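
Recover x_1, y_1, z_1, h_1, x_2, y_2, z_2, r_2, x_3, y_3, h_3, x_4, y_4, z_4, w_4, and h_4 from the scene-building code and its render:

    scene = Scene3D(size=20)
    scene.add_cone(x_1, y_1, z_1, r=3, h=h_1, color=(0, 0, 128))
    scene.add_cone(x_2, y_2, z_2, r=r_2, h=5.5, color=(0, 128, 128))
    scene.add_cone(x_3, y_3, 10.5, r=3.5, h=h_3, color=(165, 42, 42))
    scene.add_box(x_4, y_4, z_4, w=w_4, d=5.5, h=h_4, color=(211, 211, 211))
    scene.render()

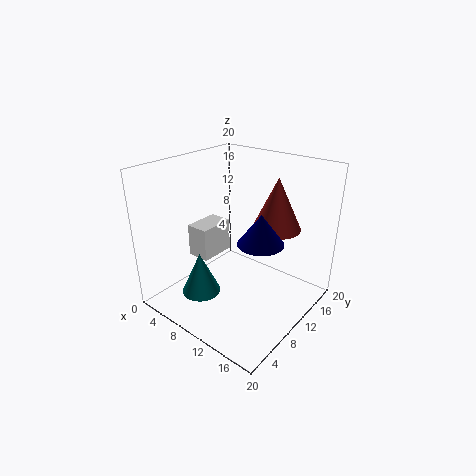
x_1 = 14.5; y_1 = 9; z_1 = 11; h_1 = 4; x_2 = 9; y_2 = 3.5; z_2 = 4.5; r_2 = 2.5; x_3 = 13; y_3 = 15; h_3 = 7.5; x_4 = 1.5; y_4 = 8.5; z_4 = 5; w_4 = 3.5; h_4 = 5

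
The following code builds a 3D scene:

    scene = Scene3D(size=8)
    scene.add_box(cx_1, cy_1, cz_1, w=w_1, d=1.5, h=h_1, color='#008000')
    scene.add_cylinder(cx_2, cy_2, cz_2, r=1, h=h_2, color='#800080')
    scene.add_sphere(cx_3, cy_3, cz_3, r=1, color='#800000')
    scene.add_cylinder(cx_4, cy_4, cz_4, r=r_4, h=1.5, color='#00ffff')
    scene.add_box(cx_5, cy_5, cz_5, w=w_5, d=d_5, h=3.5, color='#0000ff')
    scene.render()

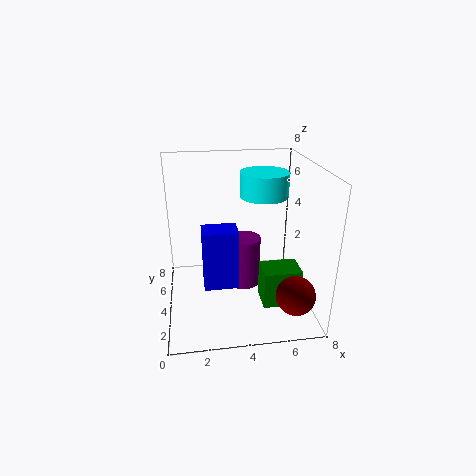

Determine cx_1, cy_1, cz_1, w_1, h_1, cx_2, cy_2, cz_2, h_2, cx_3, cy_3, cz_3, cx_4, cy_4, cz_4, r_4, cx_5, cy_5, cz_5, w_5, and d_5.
cx_1 = 5; cy_1 = 1.5; cz_1 = 1; w_1 = 2; h_1 = 2; cx_2 = 4.5; cy_2 = 5; cz_2 = 0.5; h_2 = 3; cx_3 = 6.5; cy_3 = 1; cz_3 = 2; cx_4 = 6; cy_4 = 6.5; cz_4 = 5.5; r_4 = 1.5; cx_5 = 2; cy_5 = 3.5; cz_5 = 1; w_5 = 2; d_5 = 1.5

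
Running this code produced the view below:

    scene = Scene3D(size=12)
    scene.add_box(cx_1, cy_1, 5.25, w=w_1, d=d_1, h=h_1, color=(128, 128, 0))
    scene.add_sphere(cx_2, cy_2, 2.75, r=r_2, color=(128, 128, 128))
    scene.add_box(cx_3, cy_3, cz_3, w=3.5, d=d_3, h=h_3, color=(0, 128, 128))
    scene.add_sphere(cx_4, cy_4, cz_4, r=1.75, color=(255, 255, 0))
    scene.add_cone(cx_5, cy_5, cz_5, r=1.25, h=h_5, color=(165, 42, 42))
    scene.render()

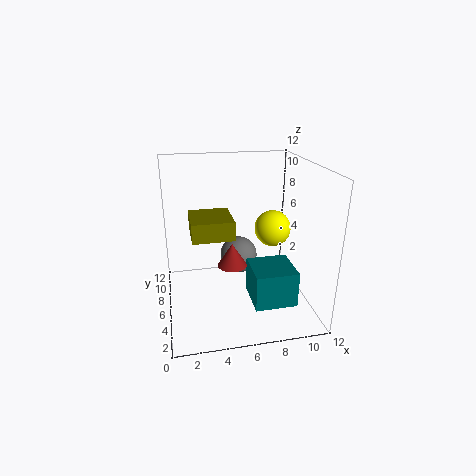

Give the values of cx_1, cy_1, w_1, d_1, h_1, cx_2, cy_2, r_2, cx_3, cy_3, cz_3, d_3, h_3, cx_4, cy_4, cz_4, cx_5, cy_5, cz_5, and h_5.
cx_1 = 2.25
cy_1 = 7
w_1 = 3.75
d_1 = 4
h_1 = 1.75
cx_2 = 6.75
cy_2 = 9.25
r_2 = 1.75
cx_3 = 6.75
cy_3 = 2.5
cz_3 = 1
d_3 = 3.5
h_3 = 3
cx_4 = 10.25
cy_4 = 9.75
cz_4 = 5
cx_5 = 5.5
cy_5 = 6
cz_5 = 3.5
h_5 = 2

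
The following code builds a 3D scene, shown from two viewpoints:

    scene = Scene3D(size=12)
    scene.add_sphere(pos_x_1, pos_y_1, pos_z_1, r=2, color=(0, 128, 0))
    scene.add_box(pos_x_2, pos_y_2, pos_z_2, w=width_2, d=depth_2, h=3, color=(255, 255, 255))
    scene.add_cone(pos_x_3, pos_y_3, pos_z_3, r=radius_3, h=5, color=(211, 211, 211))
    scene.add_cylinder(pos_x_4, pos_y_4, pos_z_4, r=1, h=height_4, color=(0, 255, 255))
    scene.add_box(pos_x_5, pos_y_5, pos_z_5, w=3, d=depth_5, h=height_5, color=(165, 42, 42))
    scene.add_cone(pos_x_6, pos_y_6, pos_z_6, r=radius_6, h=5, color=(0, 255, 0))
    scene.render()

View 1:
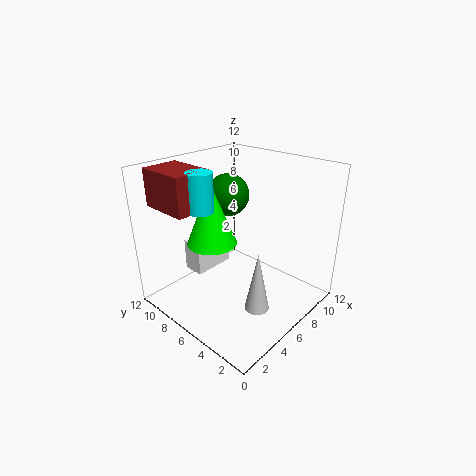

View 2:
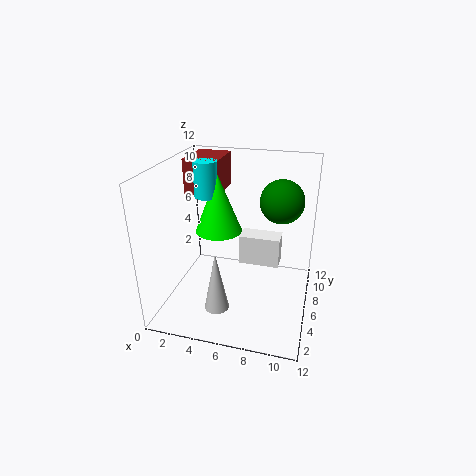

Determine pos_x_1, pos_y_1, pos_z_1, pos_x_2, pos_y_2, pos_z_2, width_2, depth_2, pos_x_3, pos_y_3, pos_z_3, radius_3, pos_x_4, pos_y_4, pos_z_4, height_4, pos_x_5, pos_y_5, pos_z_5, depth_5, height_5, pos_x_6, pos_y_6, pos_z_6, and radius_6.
pos_x_1 = 9
pos_y_1 = 10
pos_z_1 = 8
pos_x_2 = 5
pos_y_2 = 10
pos_z_2 = 1
width_2 = 4
depth_2 = 2
pos_x_3 = 5
pos_y_3 = 3
pos_z_3 = 1
radius_3 = 1
pos_x_4 = 3
pos_y_4 = 7
pos_z_4 = 9
height_4 = 3
pos_x_5 = 1
pos_y_5 = 7
pos_z_5 = 9
depth_5 = 4
height_5 = 3
pos_x_6 = 4
pos_y_6 = 7
pos_z_6 = 6
radius_6 = 2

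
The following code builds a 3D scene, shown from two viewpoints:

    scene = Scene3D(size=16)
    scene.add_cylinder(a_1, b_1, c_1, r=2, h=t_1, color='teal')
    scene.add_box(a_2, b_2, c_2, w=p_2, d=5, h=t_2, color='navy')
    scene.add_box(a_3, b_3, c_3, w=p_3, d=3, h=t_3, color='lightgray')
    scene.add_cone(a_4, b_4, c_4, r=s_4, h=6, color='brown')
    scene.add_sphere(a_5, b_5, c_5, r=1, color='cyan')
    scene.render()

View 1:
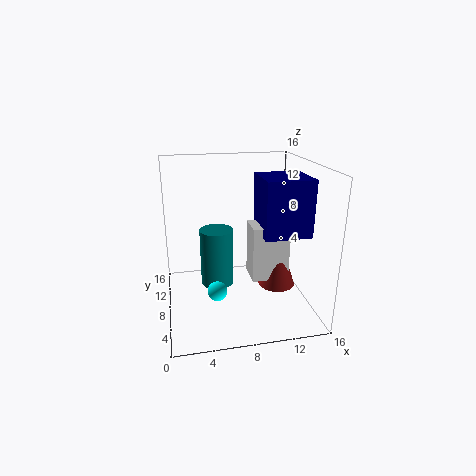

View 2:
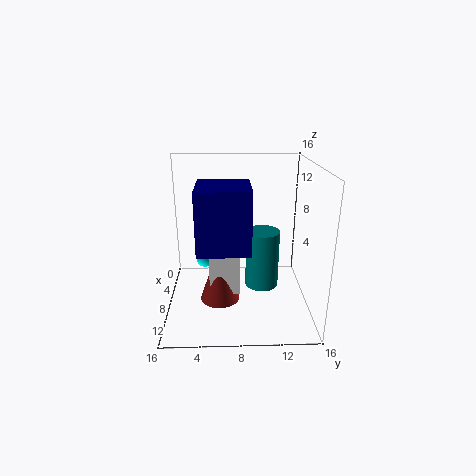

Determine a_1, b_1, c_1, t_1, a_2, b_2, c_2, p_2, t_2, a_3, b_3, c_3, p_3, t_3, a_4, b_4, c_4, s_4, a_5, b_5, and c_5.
a_1 = 6; b_1 = 11; c_1 = 1; t_1 = 7; a_2 = 10; b_2 = 4; c_2 = 9; p_2 = 5; t_2 = 6; a_3 = 9; b_3 = 5; c_3 = 4; p_3 = 4; t_3 = 6; a_4 = 12; b_4 = 6; c_4 = 3; s_4 = 2; a_5 = 5; b_5 = 4; c_5 = 4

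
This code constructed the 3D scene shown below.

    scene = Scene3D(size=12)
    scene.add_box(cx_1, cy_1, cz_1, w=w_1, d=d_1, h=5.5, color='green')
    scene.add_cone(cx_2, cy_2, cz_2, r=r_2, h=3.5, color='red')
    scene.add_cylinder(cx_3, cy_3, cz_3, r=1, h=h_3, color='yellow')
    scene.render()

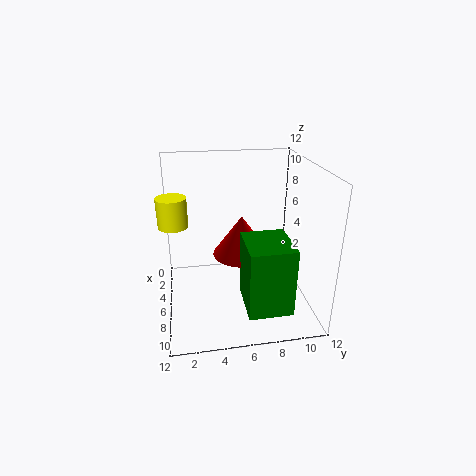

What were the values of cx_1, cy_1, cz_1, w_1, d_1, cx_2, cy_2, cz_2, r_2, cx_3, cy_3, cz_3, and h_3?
cx_1 = 7, cy_1 = 6, cz_1 = 1.5, w_1 = 4, d_1 = 3.5, cx_2 = 5, cy_2 = 6.5, cz_2 = 4, r_2 = 2.5, cx_3 = 9.5, cy_3 = 1, cz_3 = 9, h_3 = 2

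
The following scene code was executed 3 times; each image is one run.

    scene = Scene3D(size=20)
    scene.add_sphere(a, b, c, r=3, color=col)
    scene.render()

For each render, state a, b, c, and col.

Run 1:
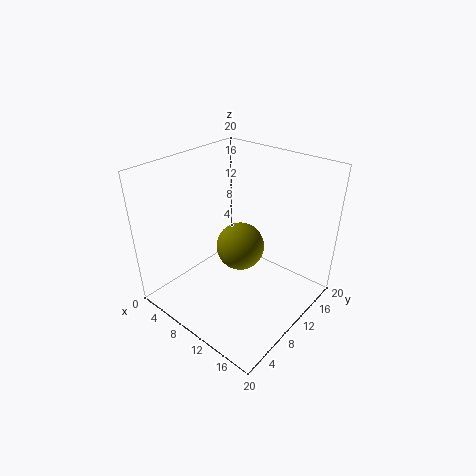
a = 12.5, b = 7.5, c = 11, col = 'olive'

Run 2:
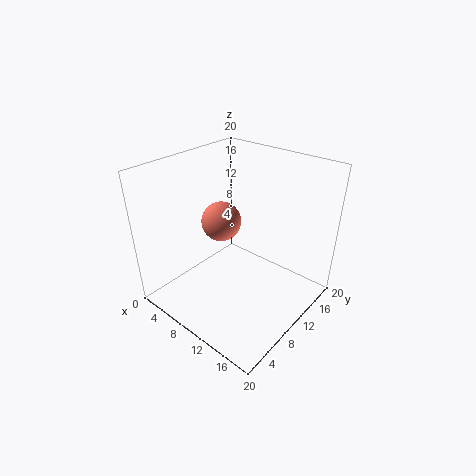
a = 5, b = 12, c = 10, col = 'salmon'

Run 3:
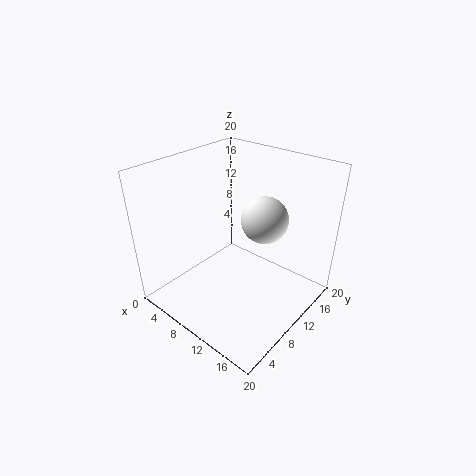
a = 14, b = 10.5, c = 14, col = 'white'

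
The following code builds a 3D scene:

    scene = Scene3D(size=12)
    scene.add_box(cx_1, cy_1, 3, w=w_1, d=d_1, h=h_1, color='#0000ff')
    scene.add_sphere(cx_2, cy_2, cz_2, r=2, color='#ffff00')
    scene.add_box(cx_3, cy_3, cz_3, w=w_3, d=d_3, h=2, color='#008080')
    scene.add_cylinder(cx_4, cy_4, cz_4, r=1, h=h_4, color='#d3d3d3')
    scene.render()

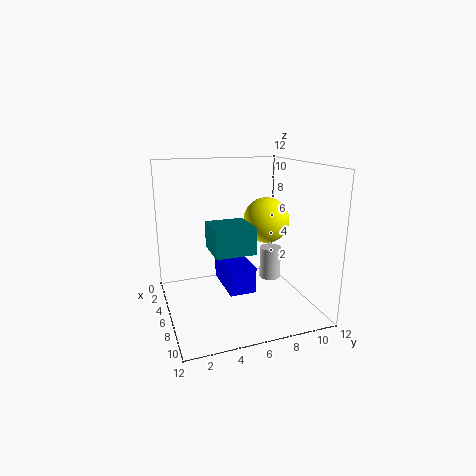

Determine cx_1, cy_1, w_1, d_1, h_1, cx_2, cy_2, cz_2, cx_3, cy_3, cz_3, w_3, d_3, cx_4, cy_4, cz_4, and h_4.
cx_1 = 6
cy_1 = 4
w_1 = 4
d_1 = 2
h_1 = 2
cx_2 = 5
cy_2 = 9
cz_2 = 7
cx_3 = 7
cy_3 = 3
cz_3 = 6
w_3 = 3
d_3 = 3
cx_4 = 4
cy_4 = 10
cz_4 = 1
h_4 = 3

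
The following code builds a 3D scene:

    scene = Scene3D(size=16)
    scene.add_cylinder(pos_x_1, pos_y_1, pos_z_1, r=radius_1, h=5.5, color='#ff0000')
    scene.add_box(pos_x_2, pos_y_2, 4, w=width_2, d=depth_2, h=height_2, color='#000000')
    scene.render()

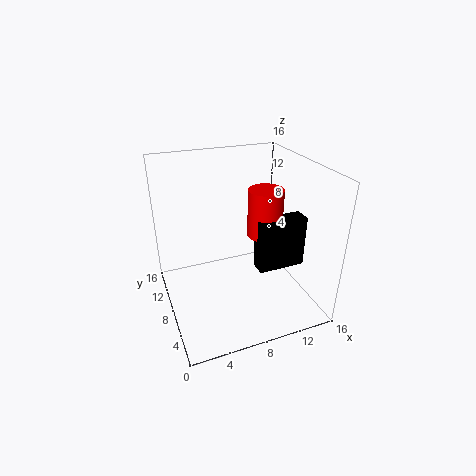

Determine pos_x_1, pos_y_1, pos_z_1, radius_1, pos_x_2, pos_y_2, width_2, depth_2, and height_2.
pos_x_1 = 11.5, pos_y_1 = 8.5, pos_z_1 = 7.5, radius_1 = 2, pos_x_2 = 10, pos_y_2 = 6, width_2 = 5.5, depth_2 = 2, height_2 = 6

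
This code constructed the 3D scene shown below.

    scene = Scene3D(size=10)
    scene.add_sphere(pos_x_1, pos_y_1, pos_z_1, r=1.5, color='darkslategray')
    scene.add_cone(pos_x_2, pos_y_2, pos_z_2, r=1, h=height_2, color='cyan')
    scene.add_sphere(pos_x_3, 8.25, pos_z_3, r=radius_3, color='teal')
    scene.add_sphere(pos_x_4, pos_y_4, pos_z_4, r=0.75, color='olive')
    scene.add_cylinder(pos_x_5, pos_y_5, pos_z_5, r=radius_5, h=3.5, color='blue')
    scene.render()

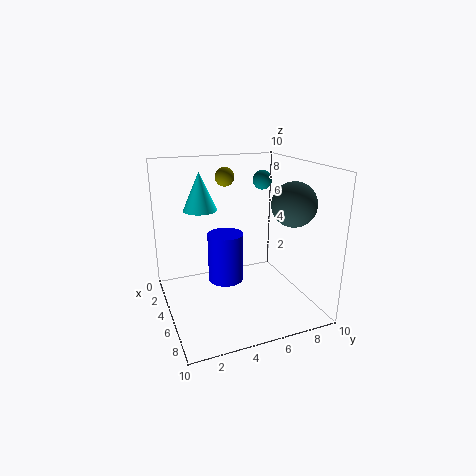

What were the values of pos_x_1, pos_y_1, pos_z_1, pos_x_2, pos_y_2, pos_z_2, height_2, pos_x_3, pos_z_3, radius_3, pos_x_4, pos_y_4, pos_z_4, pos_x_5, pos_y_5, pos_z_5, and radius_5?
pos_x_1 = 6.75, pos_y_1 = 8.25, pos_z_1 = 7.5, pos_x_2 = 6.5, pos_y_2 = 2, pos_z_2 = 7.75, height_2 = 2.25, pos_x_3 = 2, pos_z_3 = 8.25, radius_3 = 0.75, pos_x_4 = 1, pos_y_4 = 5.5, pos_z_4 = 8.5, pos_x_5 = 4.5, pos_y_5 = 4.25, pos_z_5 = 1.75, radius_5 = 1.25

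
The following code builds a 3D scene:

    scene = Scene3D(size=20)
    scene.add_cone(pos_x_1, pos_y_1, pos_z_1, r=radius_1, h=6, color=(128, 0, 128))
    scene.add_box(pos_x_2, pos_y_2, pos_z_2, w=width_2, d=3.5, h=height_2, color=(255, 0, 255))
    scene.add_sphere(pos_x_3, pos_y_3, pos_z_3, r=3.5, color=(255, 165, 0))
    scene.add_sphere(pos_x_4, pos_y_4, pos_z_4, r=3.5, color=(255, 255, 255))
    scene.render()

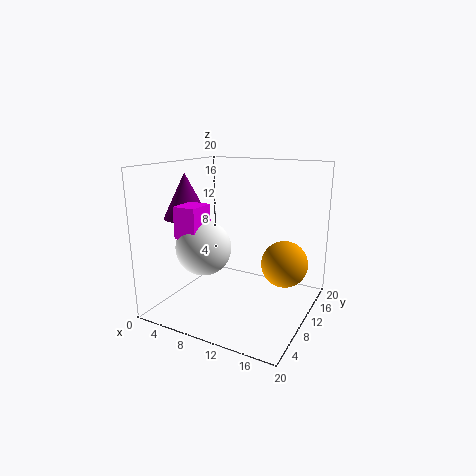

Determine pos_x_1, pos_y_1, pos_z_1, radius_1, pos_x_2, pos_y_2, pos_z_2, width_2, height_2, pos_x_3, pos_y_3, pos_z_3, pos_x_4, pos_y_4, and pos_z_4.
pos_x_1 = 4
pos_y_1 = 6.5
pos_z_1 = 13
radius_1 = 3
pos_x_2 = 5.5
pos_y_2 = 2
pos_z_2 = 11.5
width_2 = 3
height_2 = 4
pos_x_3 = 15
pos_y_3 = 15.5
pos_z_3 = 5
pos_x_4 = 8
pos_y_4 = 4.5
pos_z_4 = 10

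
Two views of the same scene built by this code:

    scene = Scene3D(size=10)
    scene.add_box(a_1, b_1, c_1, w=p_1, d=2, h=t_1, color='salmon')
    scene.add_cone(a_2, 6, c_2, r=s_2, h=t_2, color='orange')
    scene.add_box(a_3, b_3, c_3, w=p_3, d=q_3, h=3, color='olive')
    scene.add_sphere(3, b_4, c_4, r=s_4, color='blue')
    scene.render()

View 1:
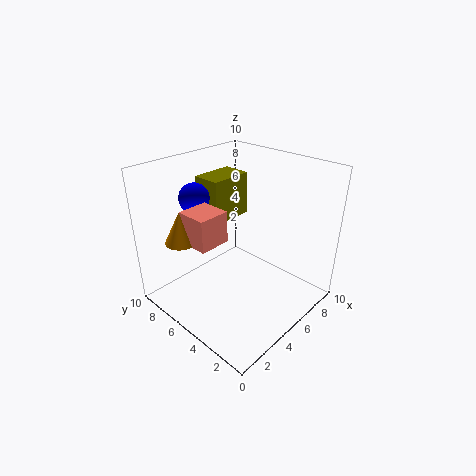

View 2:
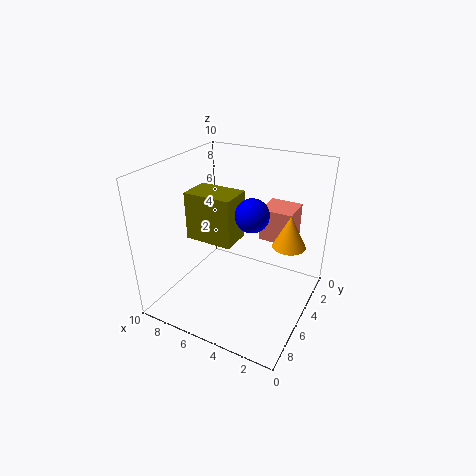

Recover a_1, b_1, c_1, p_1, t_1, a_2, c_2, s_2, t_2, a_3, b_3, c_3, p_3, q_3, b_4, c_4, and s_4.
a_1 = 1; b_1 = 4; c_1 = 6; p_1 = 2; t_1 = 2; a_2 = 1; c_2 = 6; s_2 = 1; t_2 = 2; a_3 = 4; b_3 = 6; c_3 = 6; p_3 = 3; q_3 = 2; b_4 = 7; c_4 = 8; s_4 = 1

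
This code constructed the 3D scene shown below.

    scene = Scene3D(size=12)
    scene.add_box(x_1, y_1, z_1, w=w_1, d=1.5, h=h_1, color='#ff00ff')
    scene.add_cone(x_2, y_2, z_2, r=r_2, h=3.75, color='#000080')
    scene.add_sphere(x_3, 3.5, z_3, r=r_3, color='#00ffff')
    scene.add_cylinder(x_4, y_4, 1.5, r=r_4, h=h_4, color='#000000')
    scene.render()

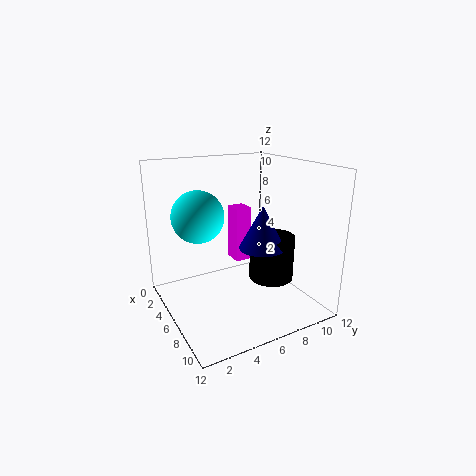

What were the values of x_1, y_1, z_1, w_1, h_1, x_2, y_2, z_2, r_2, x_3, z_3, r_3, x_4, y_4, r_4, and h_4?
x_1 = 2.25, y_1 = 7, z_1 = 2.75, w_1 = 1.75, h_1 = 5, x_2 = 6.25, y_2 = 8.25, z_2 = 4.75, r_2 = 2, x_3 = 3.5, z_3 = 7.5, r_3 = 2.25, x_4 = 6, y_4 = 9.5, r_4 = 2, h_4 = 4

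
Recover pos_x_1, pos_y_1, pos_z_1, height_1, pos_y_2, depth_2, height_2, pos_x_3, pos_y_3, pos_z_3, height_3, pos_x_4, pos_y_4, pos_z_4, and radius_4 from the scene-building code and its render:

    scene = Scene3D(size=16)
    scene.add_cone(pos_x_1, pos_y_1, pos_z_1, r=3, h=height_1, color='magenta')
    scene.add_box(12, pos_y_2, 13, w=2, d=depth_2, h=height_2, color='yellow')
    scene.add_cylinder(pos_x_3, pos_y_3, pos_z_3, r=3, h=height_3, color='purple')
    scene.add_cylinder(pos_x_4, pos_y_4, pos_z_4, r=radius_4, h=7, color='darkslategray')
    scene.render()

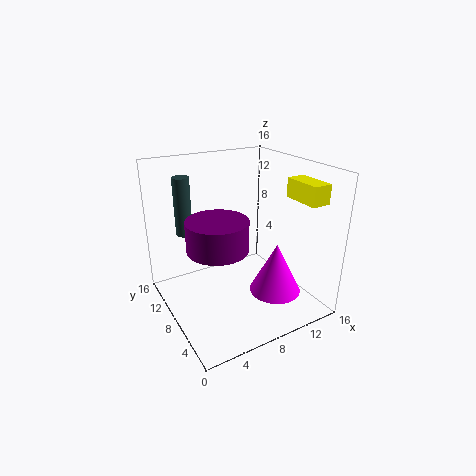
pos_x_1 = 12
pos_y_1 = 6
pos_z_1 = 1
height_1 = 6
pos_y_2 = 1
depth_2 = 4
height_2 = 2
pos_x_3 = 4
pos_y_3 = 5
pos_z_3 = 9
height_3 = 3
pos_x_4 = 4
pos_y_4 = 14
pos_z_4 = 7
radius_4 = 1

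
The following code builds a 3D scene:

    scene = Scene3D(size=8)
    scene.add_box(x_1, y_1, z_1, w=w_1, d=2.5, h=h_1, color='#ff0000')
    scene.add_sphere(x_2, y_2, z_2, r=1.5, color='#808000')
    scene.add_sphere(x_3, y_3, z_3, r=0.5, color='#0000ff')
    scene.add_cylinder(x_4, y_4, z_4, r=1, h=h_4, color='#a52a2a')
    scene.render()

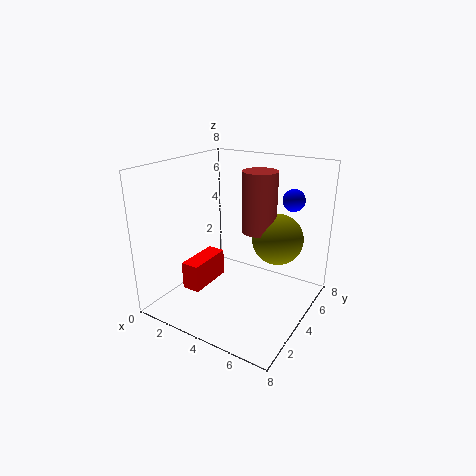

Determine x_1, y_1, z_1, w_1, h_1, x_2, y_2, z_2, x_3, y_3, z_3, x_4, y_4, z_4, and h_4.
x_1 = 2
y_1 = 1.5
z_1 = 1.5
w_1 = 1
h_1 = 1.5
x_2 = 5.5
y_2 = 6
z_2 = 3.5
x_3 = 7.5
y_3 = 3
z_3 = 7
x_4 = 4.5
y_4 = 5.5
z_4 = 4
h_4 = 3.5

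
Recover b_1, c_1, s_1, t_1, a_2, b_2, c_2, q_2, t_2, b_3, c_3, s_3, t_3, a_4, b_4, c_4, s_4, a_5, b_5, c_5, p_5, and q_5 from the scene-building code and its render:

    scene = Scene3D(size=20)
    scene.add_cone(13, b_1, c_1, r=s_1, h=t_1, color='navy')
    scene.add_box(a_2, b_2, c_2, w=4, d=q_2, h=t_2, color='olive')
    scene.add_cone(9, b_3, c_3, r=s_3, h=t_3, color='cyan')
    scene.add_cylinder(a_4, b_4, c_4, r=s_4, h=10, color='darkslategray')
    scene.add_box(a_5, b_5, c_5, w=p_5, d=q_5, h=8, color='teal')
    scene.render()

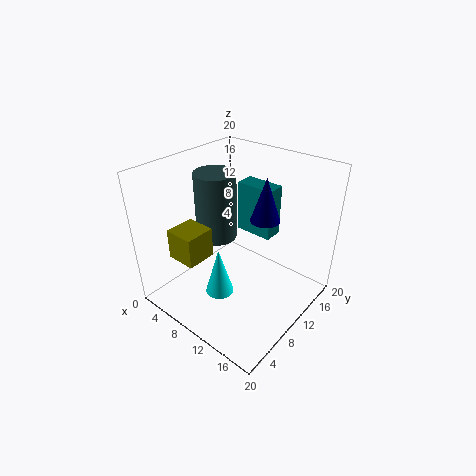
b_1 = 12
c_1 = 13
s_1 = 2
t_1 = 6
a_2 = 5
b_2 = 2
c_2 = 9
q_2 = 4
t_2 = 4
b_3 = 7
c_3 = 2
s_3 = 2
t_3 = 7
a_4 = 5
b_4 = 11
c_4 = 8
s_4 = 3
a_5 = 5
b_5 = 16
c_5 = 7
p_5 = 6
q_5 = 3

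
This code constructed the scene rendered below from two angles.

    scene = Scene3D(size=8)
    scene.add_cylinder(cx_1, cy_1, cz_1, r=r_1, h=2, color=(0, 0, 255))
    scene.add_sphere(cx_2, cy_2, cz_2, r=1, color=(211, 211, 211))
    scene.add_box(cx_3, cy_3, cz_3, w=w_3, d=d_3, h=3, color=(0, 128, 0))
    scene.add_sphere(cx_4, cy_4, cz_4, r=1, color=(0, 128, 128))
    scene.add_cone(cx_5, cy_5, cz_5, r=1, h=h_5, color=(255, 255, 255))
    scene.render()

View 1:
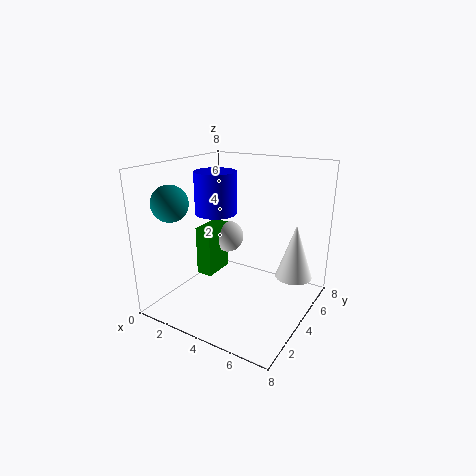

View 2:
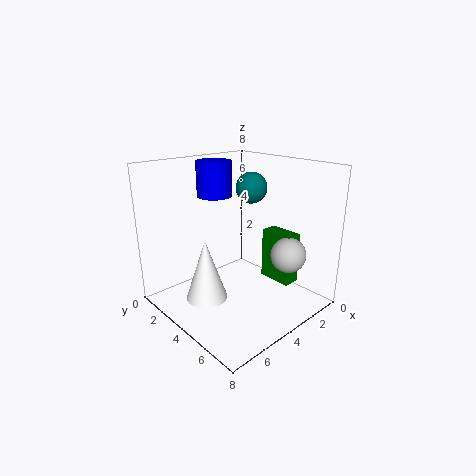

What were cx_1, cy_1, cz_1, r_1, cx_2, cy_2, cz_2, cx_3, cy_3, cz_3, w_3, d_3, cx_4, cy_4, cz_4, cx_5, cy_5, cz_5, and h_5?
cx_1 = 4, cy_1 = 2, cz_1 = 6, r_1 = 1, cx_2 = 2, cy_2 = 6, cz_2 = 3, cx_3 = 1, cy_3 = 4, cz_3 = 1, w_3 = 1, d_3 = 2, cx_4 = 1, cy_4 = 2, cz_4 = 6, cx_5 = 7, cy_5 = 5, cz_5 = 2, h_5 = 3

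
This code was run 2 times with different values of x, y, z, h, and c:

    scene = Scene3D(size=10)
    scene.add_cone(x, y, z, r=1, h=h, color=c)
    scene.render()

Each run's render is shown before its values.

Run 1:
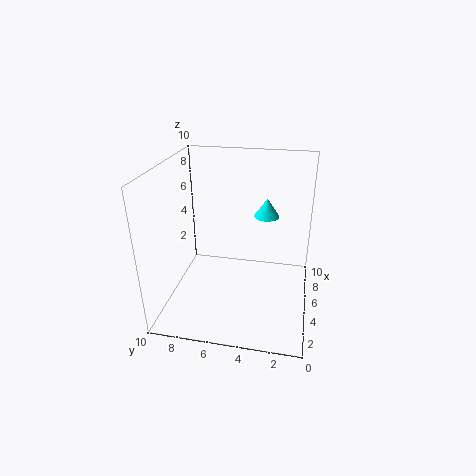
x = 9
y = 3.5
z = 5
h = 1.5
c = 'cyan'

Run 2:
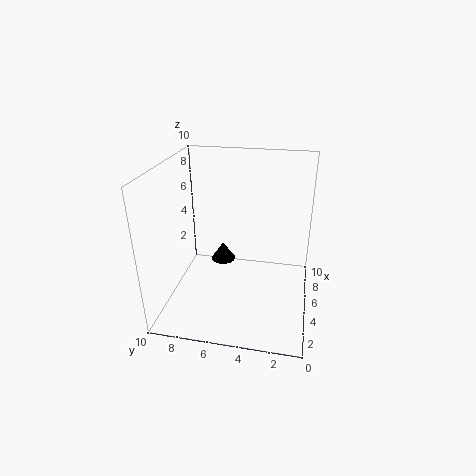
x = 8.5
y = 7
z = 1
h = 1.5
c = 'black'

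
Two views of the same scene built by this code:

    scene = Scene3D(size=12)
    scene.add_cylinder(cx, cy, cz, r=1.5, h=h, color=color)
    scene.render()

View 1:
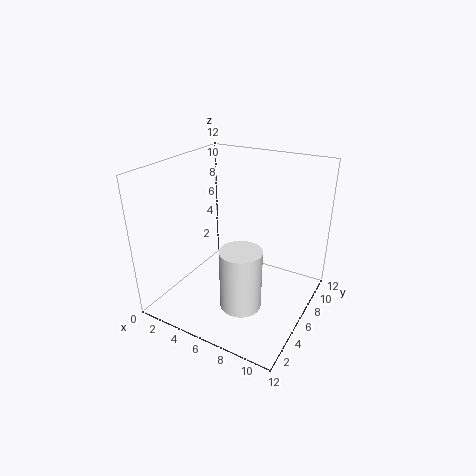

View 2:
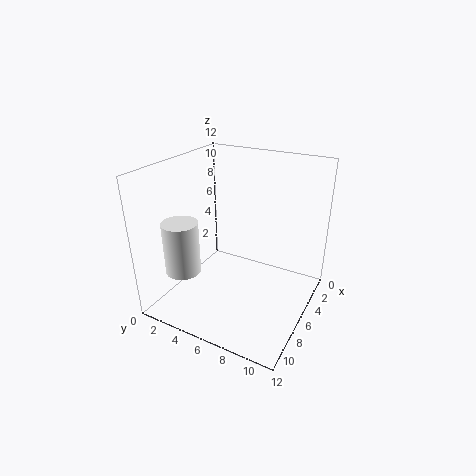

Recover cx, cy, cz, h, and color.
cx = 8.5; cy = 2; cz = 3; h = 4.5; color = 'white'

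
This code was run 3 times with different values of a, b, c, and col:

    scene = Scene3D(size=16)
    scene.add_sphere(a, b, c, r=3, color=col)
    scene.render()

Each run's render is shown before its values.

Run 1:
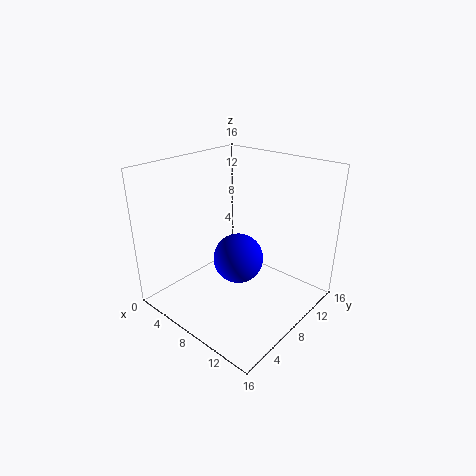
a = 6.75, b = 9.5, c = 4.25, col = 'blue'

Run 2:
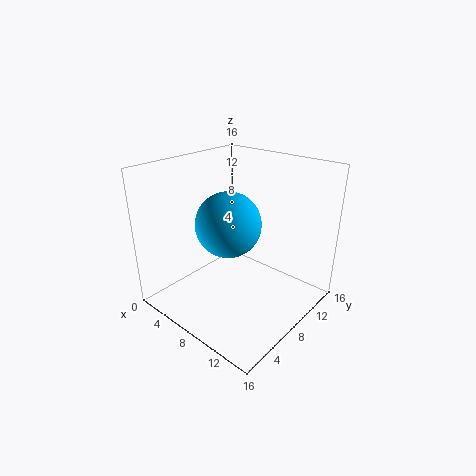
a = 10.75, b = 3.5, c = 12, col = 'deepskyblue'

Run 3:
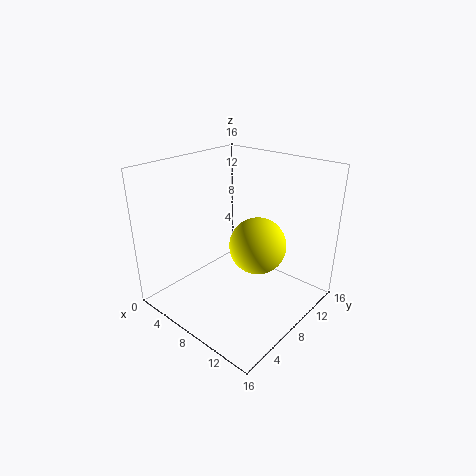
a = 10.75, b = 8, c = 8, col = 'yellow'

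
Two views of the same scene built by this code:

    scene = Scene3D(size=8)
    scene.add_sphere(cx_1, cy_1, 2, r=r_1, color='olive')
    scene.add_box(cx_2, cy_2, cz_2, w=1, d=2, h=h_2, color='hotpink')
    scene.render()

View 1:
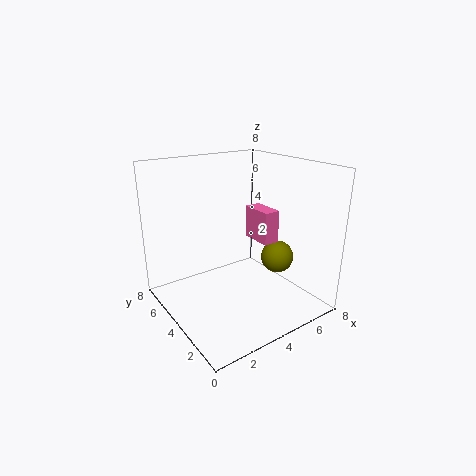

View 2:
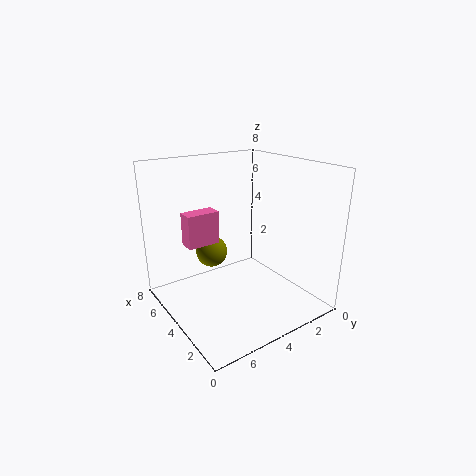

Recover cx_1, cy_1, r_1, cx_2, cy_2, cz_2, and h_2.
cx_1 = 7; cy_1 = 4; r_1 = 1; cx_2 = 6; cy_2 = 4; cz_2 = 3; h_2 = 2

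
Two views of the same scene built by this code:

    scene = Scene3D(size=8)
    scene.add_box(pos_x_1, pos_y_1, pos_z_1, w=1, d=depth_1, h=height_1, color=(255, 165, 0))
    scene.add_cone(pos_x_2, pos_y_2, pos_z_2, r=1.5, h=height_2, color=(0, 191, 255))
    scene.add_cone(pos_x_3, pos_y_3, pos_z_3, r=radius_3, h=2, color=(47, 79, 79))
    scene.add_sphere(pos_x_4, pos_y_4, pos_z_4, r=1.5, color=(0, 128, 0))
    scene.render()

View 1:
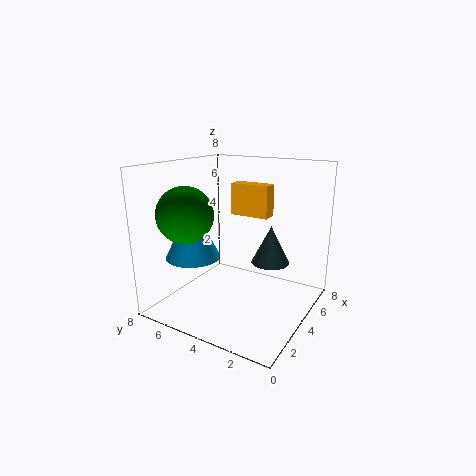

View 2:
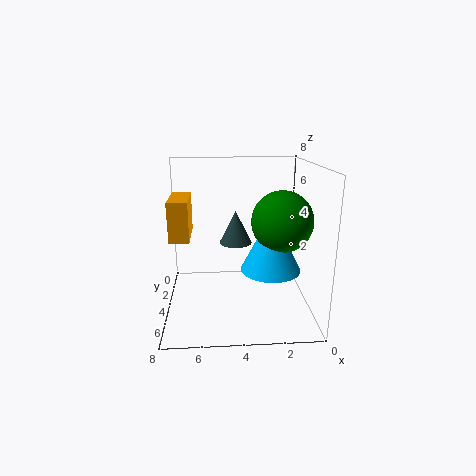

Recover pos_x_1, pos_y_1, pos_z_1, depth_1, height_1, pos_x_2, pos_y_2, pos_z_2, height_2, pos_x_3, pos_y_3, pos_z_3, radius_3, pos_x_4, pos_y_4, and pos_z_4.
pos_x_1 = 6.5
pos_y_1 = 3.5
pos_z_1 = 4.5
depth_1 = 2.5
height_1 = 2
pos_x_2 = 2.5
pos_y_2 = 6
pos_z_2 = 3
height_2 = 3
pos_x_3 = 4
pos_y_3 = 2
pos_z_3 = 3
radius_3 = 1
pos_x_4 = 2
pos_y_4 = 6
pos_z_4 = 5.5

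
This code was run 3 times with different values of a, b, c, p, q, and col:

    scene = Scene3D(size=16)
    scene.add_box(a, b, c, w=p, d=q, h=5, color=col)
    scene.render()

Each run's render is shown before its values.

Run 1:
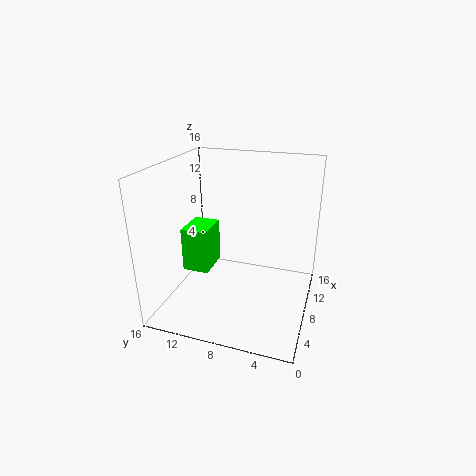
a = 6; b = 11; c = 4; p = 4; q = 3; col = 'lime'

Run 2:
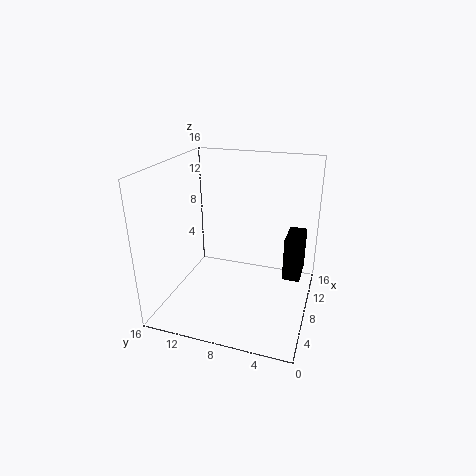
a = 9; b = 1; c = 3; p = 4; q = 2; col = 'black'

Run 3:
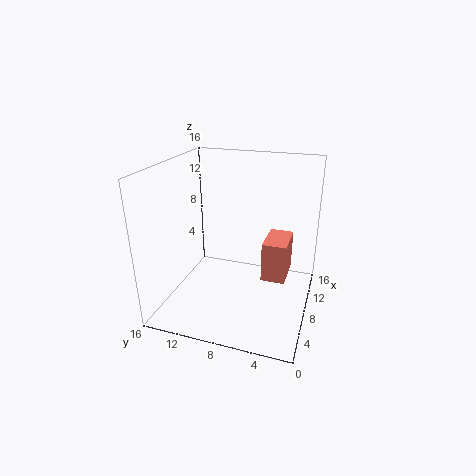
a = 11; b = 3; c = 1; p = 5; q = 3; col = 'salmon'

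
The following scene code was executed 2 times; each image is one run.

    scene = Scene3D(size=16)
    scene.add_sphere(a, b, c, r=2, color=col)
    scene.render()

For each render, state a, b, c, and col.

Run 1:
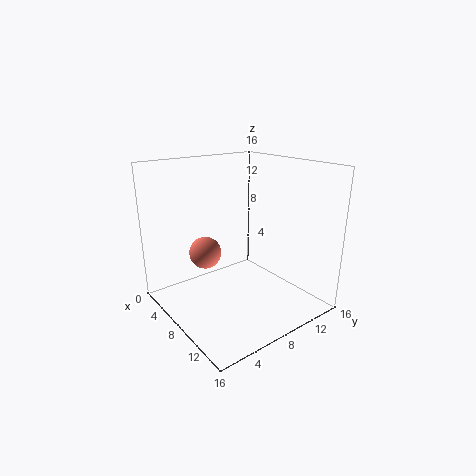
a = 2.5; b = 7; c = 4.5; col = 'salmon'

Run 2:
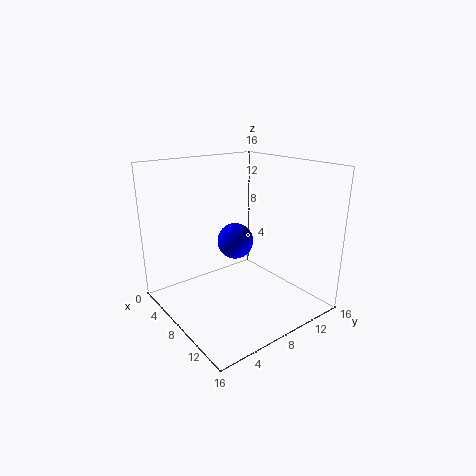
a = 7.5; b = 8; c = 7.5; col = 'blue'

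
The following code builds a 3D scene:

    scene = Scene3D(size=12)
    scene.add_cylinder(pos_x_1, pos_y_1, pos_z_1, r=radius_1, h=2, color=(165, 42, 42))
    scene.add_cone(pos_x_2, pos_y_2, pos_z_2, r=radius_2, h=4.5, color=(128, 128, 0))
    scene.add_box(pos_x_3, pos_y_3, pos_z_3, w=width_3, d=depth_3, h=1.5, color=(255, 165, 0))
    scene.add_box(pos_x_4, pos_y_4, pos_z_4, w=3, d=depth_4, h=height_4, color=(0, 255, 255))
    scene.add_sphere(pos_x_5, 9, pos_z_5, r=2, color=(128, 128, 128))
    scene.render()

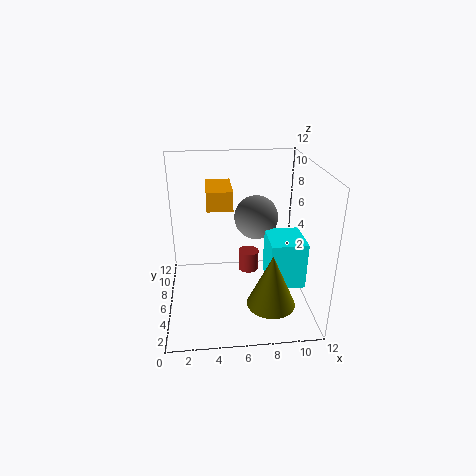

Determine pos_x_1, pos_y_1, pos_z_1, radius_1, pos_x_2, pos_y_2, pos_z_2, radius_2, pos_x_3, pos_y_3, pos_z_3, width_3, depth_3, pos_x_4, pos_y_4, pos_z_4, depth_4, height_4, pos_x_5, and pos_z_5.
pos_x_1 = 7.5, pos_y_1 = 10, pos_z_1 = 0.5, radius_1 = 1, pos_x_2 = 8.5, pos_y_2 = 3.5, pos_z_2 = 1, radius_2 = 2, pos_x_3 = 3.5, pos_y_3 = 4.5, pos_z_3 = 9, width_3 = 2, depth_3 = 3.5, pos_x_4 = 8.5, pos_y_4 = 4, pos_z_4 = 2, depth_4 = 3.5, height_4 = 4, pos_x_5 = 8, pos_z_5 = 6.5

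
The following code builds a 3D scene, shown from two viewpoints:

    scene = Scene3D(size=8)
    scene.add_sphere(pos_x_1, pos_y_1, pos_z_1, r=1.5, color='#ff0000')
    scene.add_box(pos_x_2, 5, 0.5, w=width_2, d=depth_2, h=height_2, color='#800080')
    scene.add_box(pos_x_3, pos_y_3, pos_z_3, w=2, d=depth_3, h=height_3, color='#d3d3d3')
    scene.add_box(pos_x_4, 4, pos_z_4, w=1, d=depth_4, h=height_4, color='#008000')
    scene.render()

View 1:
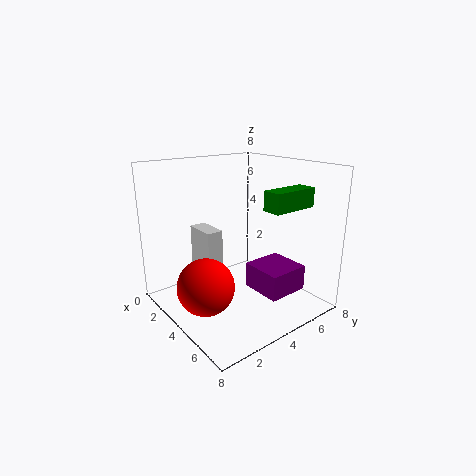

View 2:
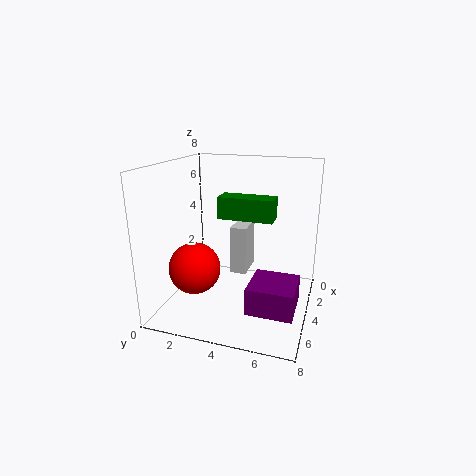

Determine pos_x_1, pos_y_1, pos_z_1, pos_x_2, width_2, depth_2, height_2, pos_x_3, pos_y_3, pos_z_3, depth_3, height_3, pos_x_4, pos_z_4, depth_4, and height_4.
pos_x_1 = 4.5
pos_y_1 = 1.5
pos_z_1 = 2
pos_x_2 = 3.5
width_2 = 2.5
depth_2 = 2.5
height_2 = 1.5
pos_x_3 = 0.5
pos_y_3 = 3
pos_z_3 = 1
depth_3 = 1
height_3 = 3
pos_x_4 = 6
pos_z_4 = 6
depth_4 = 2.5
height_4 = 1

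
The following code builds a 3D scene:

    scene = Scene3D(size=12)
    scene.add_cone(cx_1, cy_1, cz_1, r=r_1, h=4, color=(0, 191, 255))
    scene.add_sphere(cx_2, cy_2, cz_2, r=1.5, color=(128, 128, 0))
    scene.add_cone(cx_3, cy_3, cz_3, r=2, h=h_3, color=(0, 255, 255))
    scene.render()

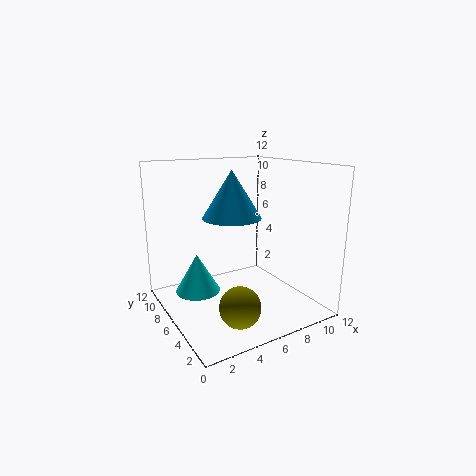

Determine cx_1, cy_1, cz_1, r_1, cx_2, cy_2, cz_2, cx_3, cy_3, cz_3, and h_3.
cx_1 = 6; cy_1 = 7; cz_1 = 7.5; r_1 = 2.5; cx_2 = 3.5; cy_2 = 1.5; cz_2 = 2.5; cx_3 = 3.5; cy_3 = 9; cz_3 = 0.5; h_3 = 3.5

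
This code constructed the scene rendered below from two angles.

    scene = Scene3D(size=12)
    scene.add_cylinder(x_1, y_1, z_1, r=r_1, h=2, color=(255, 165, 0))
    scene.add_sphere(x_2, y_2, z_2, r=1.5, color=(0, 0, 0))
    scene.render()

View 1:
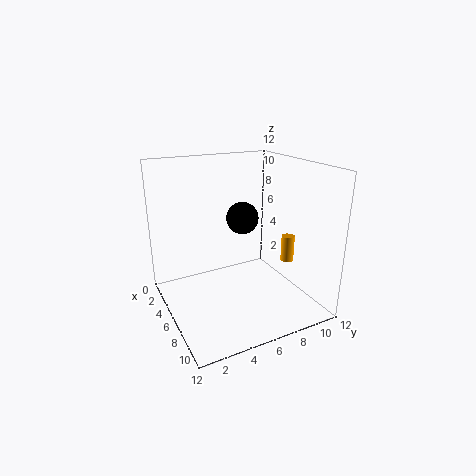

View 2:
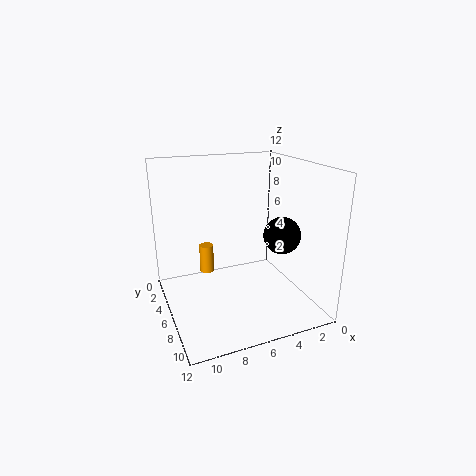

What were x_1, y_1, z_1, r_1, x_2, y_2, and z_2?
x_1 = 9.5, y_1 = 8.5, z_1 = 5, r_1 = 0.5, x_2 = 3, y_2 = 8, z_2 = 6.5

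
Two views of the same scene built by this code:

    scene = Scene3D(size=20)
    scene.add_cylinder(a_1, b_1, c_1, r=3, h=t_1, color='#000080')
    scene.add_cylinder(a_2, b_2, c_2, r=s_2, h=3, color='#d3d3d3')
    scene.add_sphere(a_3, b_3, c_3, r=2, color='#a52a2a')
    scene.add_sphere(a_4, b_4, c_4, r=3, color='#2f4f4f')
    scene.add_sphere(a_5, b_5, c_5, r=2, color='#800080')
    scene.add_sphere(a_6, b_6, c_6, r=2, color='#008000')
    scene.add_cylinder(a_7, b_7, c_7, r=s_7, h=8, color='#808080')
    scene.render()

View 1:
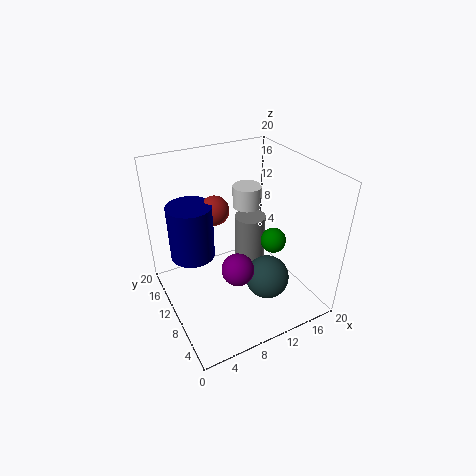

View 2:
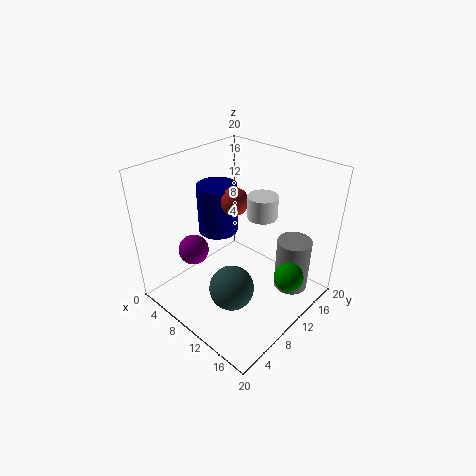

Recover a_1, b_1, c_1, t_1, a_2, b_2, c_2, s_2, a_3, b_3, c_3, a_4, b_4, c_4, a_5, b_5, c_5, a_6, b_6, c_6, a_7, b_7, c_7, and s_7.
a_1 = 4; b_1 = 12; c_1 = 8; t_1 = 7.5; a_2 = 12.5; b_2 = 12; c_2 = 13.5; s_2 = 2; a_3 = 7.5; b_3 = 12; c_3 = 14; a_4 = 12.5; b_4 = 6; c_4 = 5; a_5 = 7; b_5 = 4.5; c_5 = 9.5; a_6 = 17.5; b_6 = 12; c_6 = 6; a_7 = 15.5; b_7 = 16; c_7 = 1; s_7 = 2.5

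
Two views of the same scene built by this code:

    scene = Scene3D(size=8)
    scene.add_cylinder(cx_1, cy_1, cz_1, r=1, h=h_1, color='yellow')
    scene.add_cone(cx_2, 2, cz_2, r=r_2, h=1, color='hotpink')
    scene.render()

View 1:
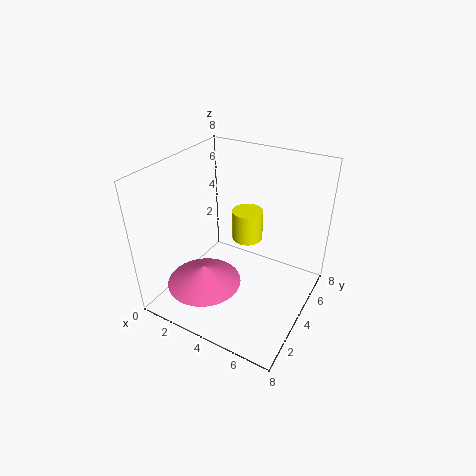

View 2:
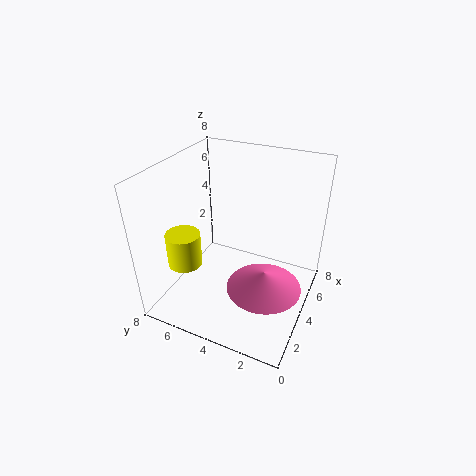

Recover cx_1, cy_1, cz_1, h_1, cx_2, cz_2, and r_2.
cx_1 = 3
cy_1 = 7
cz_1 = 2
h_1 = 2
cx_2 = 3
cz_2 = 2
r_2 = 2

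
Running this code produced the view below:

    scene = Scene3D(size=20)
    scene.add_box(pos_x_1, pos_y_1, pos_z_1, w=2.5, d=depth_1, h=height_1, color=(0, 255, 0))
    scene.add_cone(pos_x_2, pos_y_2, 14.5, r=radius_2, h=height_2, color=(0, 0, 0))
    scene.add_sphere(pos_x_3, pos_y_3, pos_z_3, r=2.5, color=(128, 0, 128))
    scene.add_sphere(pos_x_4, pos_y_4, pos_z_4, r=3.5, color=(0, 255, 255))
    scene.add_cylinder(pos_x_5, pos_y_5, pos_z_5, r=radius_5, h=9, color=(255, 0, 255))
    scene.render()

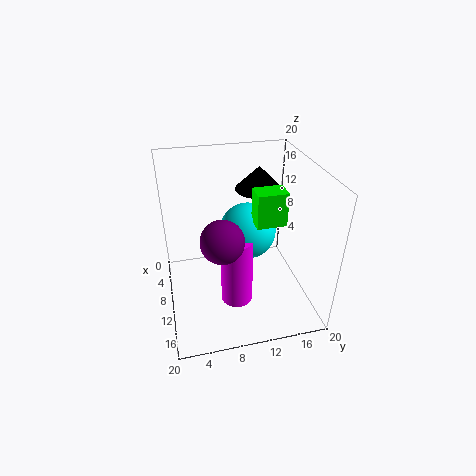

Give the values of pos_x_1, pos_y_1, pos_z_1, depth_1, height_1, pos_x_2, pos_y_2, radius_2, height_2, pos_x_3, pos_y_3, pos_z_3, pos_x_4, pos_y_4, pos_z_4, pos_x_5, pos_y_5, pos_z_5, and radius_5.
pos_x_1 = 14.5
pos_y_1 = 10.5
pos_z_1 = 15.5
depth_1 = 3.5
height_1 = 4
pos_x_2 = 4.5
pos_y_2 = 14.5
radius_2 = 3.5
height_2 = 3.5
pos_x_3 = 17
pos_y_3 = 6.5
pos_z_3 = 14.5
pos_x_4 = 13
pos_y_4 = 10.5
pos_z_4 = 13
pos_x_5 = 15.5
pos_y_5 = 8.5
pos_z_5 = 4.5
radius_5 = 2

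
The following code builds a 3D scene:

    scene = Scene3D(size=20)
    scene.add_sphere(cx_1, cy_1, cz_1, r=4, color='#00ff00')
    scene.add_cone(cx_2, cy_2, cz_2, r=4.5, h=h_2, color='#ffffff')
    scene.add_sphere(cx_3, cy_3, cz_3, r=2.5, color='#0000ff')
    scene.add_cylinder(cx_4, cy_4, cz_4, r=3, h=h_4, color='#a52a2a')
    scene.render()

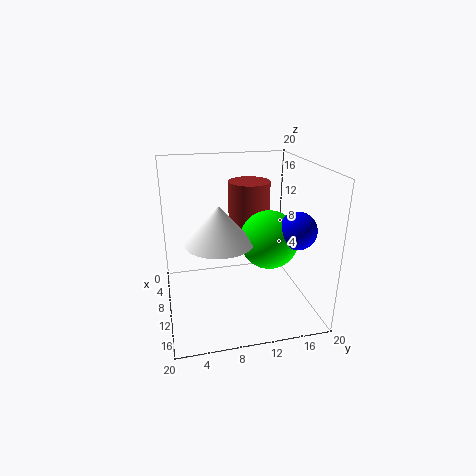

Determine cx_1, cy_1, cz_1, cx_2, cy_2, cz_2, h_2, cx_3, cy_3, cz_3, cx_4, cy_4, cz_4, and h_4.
cx_1 = 11.5; cy_1 = 14; cz_1 = 10; cx_2 = 12; cy_2 = 7; cz_2 = 10.5; h_2 = 5; cx_3 = 14; cy_3 = 17; cz_3 = 12; cx_4 = 6.5; cy_4 = 12.5; cz_4 = 9; h_4 = 8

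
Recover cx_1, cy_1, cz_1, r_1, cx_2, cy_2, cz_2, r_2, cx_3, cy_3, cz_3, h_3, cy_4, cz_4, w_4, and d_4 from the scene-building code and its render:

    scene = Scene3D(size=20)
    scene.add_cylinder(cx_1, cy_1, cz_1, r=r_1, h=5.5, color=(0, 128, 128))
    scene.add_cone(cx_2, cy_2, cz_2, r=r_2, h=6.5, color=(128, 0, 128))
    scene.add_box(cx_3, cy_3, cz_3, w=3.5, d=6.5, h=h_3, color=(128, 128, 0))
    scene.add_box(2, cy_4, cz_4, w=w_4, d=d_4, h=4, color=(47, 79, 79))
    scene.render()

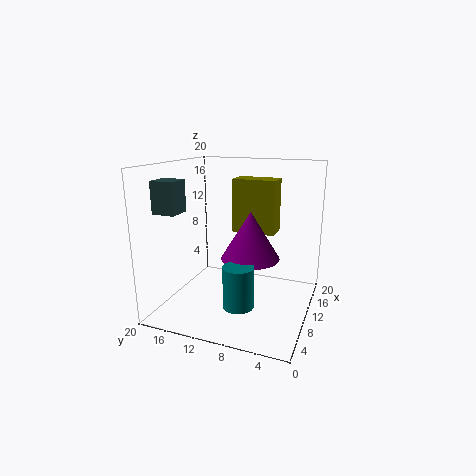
cx_1 = 5
cy_1 = 8
cz_1 = 2.5
r_1 = 2
cx_2 = 9.5
cy_2 = 8
cz_2 = 7.5
r_2 = 4
cx_3 = 14
cy_3 = 6
cz_3 = 9.5
h_3 = 8
cy_4 = 15
cz_4 = 14.5
w_4 = 3
d_4 = 3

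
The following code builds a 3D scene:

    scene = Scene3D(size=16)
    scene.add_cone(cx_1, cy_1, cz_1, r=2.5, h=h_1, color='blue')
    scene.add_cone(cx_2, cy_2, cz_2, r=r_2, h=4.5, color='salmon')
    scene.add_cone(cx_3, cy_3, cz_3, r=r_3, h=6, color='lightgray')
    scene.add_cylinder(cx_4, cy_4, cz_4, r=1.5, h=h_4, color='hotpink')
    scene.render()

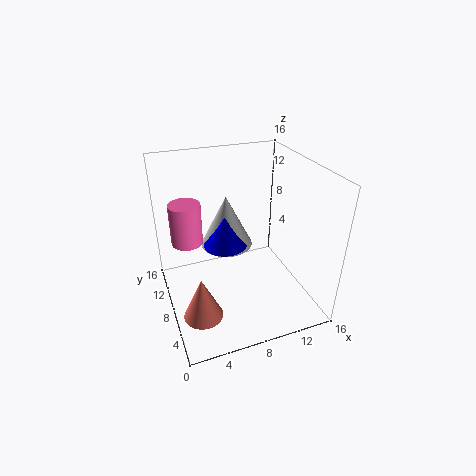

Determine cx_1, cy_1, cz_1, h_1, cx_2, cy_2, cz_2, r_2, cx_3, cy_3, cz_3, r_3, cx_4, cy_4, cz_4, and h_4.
cx_1 = 7, cy_1 = 9.5, cz_1 = 6.5, h_1 = 3.5, cx_2 = 2.5, cy_2 = 3.5, cz_2 = 2.5, r_2 = 2, cx_3 = 7.5, cy_3 = 10.5, cz_3 = 6, r_3 = 3, cx_4 = 2, cy_4 = 6, cz_4 = 10, h_4 = 4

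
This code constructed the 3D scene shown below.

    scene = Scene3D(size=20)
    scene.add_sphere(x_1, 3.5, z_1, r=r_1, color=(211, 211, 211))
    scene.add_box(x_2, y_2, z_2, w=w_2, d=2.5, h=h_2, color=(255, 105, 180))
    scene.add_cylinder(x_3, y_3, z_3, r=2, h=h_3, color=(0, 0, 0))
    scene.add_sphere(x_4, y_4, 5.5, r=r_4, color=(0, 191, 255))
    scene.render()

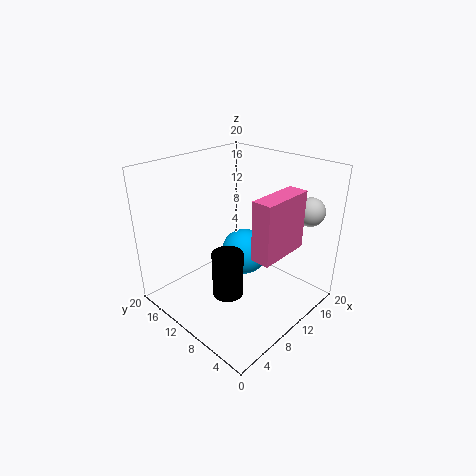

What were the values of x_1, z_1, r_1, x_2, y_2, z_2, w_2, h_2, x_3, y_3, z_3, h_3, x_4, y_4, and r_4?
x_1 = 17.5
z_1 = 13.5
r_1 = 2
x_2 = 6.5
y_2 = 2
z_2 = 10.5
w_2 = 7
h_2 = 7.5
x_3 = 5.5
y_3 = 7.5
z_3 = 4.5
h_3 = 6
x_4 = 13.5
y_4 = 12
r_4 = 3.5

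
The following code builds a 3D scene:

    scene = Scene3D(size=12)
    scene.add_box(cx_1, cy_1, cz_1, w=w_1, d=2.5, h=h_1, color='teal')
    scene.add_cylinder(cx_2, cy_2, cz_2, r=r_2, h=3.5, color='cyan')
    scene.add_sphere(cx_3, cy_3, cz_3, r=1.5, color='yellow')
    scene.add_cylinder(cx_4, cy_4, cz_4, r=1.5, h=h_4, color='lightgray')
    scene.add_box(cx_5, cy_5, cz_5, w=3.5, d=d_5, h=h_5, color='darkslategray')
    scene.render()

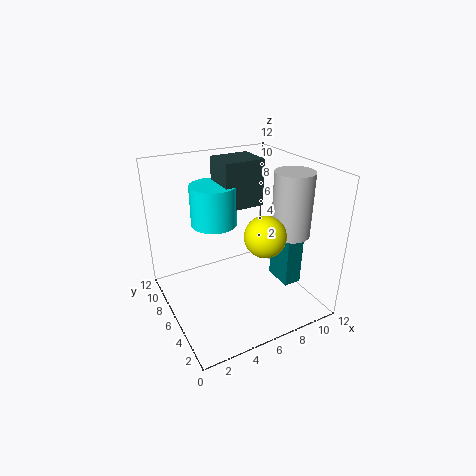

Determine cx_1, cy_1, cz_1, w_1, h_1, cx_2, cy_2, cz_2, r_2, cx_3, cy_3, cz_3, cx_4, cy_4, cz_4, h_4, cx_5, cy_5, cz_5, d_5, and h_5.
cx_1 = 9; cy_1 = 3; cz_1 = 2; w_1 = 1.5; h_1 = 4.5; cx_2 = 5; cy_2 = 8.5; cz_2 = 6.5; r_2 = 2; cx_3 = 6; cy_3 = 2; cz_3 = 8; cx_4 = 9; cy_4 = 3; cz_4 = 7; h_4 = 5; cx_5 = 5.5; cy_5 = 7; cz_5 = 8; d_5 = 3; h_5 = 4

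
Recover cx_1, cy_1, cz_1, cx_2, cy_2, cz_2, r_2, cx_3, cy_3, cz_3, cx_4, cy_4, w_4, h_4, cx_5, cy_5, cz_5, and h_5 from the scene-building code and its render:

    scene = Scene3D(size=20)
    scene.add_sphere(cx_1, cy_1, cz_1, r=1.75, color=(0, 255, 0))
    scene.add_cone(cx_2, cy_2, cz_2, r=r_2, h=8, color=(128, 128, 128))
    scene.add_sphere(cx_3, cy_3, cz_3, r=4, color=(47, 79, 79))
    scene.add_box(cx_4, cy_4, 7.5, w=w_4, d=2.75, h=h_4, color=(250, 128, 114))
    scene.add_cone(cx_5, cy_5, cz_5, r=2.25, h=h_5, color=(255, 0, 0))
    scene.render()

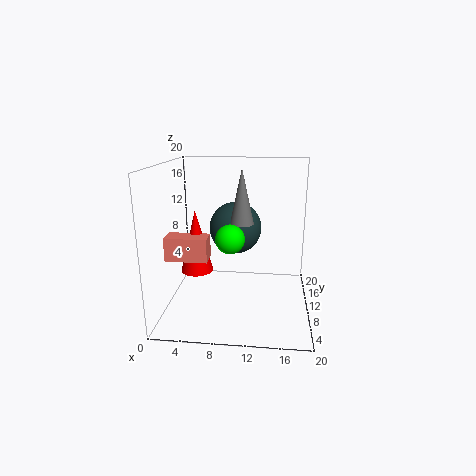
cx_1 = 9.75
cy_1 = 3.75
cz_1 = 12
cx_2 = 10.25
cy_2 = 12.75
cz_2 = 11.25
r_2 = 1.75
cx_3 = 9
cy_3 = 15.5
cz_3 = 9.75
cx_4 = 0.5
cy_4 = 6.5
w_4 = 5.75
h_4 = 3.25
cx_5 = 4.25
cy_5 = 9.25
cz_5 = 5.25
h_5 = 8.75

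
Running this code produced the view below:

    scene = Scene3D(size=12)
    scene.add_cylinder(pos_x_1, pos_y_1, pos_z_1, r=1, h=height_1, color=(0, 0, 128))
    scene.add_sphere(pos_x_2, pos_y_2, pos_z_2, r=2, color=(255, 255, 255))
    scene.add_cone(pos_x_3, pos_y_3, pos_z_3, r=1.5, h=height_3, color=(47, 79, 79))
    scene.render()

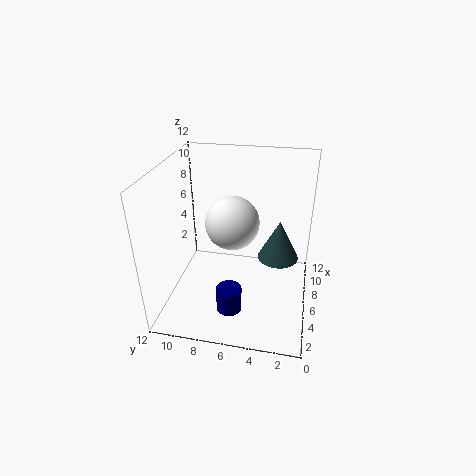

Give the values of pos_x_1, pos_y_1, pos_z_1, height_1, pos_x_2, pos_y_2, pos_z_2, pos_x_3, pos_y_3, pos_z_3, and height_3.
pos_x_1 = 2.5, pos_y_1 = 6, pos_z_1 = 1.5, height_1 = 2, pos_x_2 = 4, pos_y_2 = 6, pos_z_2 = 8.5, pos_x_3 = 4, pos_y_3 = 2.5, pos_z_3 = 6, height_3 = 3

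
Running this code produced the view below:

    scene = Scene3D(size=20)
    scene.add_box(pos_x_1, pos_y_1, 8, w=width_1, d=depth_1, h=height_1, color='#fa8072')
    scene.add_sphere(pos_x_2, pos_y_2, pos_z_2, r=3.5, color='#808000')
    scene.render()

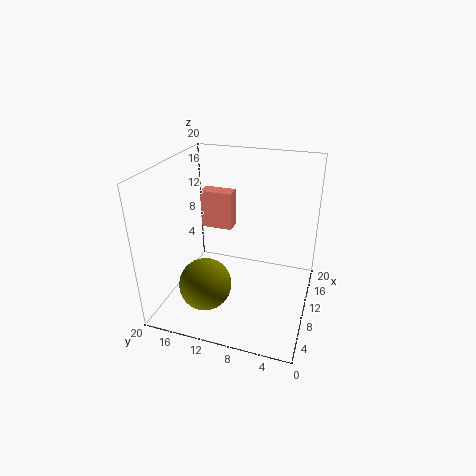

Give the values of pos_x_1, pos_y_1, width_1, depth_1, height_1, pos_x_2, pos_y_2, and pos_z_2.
pos_x_1 = 15.5
pos_y_1 = 13
width_1 = 2.5
depth_1 = 5
height_1 = 6
pos_x_2 = 5
pos_y_2 = 13
pos_z_2 = 5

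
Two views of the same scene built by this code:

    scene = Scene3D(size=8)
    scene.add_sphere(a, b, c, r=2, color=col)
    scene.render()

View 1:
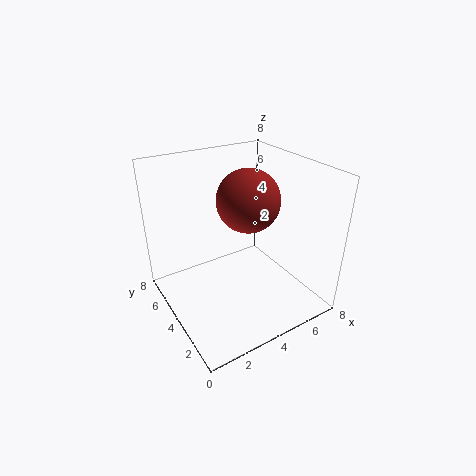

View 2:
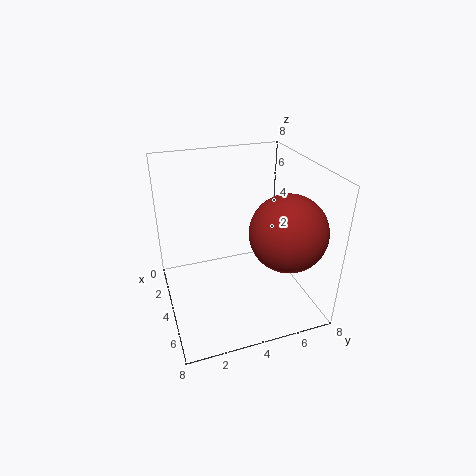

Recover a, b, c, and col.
a = 6, b = 6, c = 5, col = 'brown'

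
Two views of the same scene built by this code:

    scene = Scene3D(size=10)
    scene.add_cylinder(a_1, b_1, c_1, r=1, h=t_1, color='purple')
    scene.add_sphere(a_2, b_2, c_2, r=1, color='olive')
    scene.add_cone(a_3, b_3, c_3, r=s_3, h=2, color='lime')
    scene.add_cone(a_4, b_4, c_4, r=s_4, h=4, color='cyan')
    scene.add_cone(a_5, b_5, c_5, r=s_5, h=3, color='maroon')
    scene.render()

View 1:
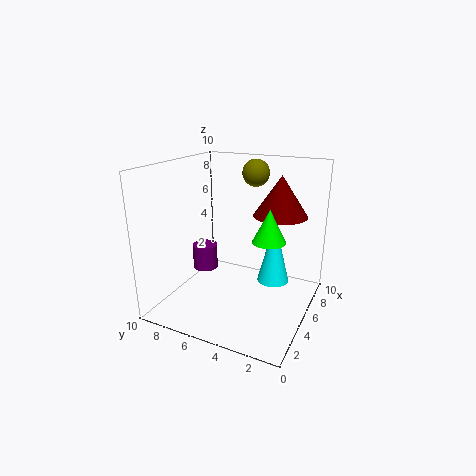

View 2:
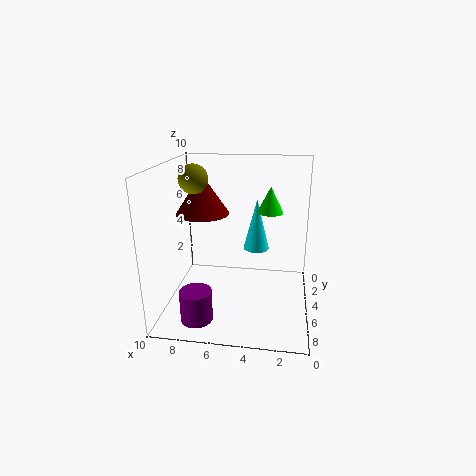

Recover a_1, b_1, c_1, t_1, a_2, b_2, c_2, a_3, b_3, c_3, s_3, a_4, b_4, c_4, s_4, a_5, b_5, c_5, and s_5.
a_1 = 7
b_1 = 9
c_1 = 1
t_1 = 2
a_2 = 8
b_2 = 5
c_2 = 9
a_3 = 3
b_3 = 2
c_3 = 6
s_3 = 1
a_4 = 4
b_4 = 2
c_4 = 3
s_4 = 1
a_5 = 8
b_5 = 3
c_5 = 6
s_5 = 2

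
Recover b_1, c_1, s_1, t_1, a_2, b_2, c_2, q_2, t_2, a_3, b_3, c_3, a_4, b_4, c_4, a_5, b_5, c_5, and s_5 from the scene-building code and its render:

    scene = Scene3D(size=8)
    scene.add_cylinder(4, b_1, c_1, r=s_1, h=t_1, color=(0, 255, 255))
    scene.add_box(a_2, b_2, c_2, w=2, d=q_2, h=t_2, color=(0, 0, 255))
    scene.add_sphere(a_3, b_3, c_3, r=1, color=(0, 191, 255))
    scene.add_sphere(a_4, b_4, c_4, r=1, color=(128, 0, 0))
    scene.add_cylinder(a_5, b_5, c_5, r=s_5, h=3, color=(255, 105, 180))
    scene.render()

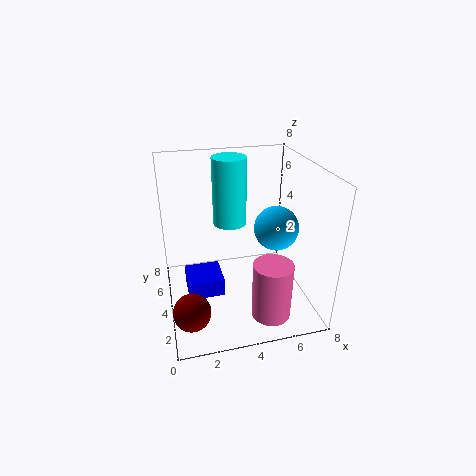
b_1 = 6, c_1 = 4, s_1 = 1, t_1 = 4, a_2 = 1, b_2 = 3, c_2 = 1, q_2 = 2, t_2 = 1, a_3 = 5, b_3 = 1, c_3 = 6, a_4 = 1, b_4 = 2, c_4 = 1, a_5 = 5, b_5 = 1, c_5 = 1, s_5 = 1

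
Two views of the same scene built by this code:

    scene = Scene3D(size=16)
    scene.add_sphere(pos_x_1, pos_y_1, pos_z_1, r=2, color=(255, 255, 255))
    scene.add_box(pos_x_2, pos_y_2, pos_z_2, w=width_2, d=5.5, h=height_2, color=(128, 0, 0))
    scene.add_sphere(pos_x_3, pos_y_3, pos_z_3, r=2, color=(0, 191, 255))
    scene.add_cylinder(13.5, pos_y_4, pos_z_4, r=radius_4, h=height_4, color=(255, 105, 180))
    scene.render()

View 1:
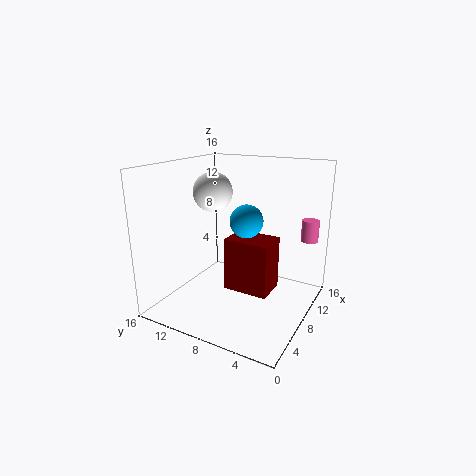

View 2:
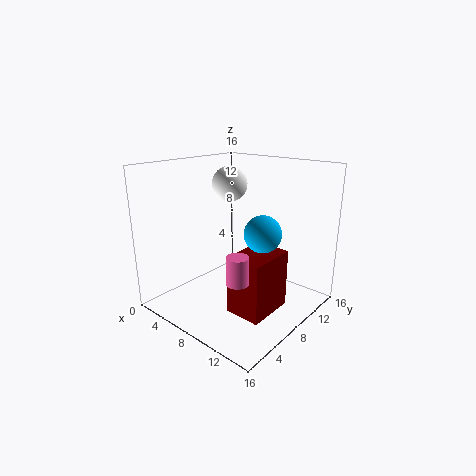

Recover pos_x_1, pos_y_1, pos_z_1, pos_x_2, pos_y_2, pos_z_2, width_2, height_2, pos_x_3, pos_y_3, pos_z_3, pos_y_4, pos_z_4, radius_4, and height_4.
pos_x_1 = 5.5, pos_y_1 = 9.5, pos_z_1 = 13.5, pos_x_2 = 9, pos_y_2 = 5, pos_z_2 = 0.5, width_2 = 4, height_2 = 6.5, pos_x_3 = 11, pos_y_3 = 8.5, pos_z_3 = 9, pos_y_4 = 1.5, pos_z_4 = 7, radius_4 = 1, height_4 = 2.5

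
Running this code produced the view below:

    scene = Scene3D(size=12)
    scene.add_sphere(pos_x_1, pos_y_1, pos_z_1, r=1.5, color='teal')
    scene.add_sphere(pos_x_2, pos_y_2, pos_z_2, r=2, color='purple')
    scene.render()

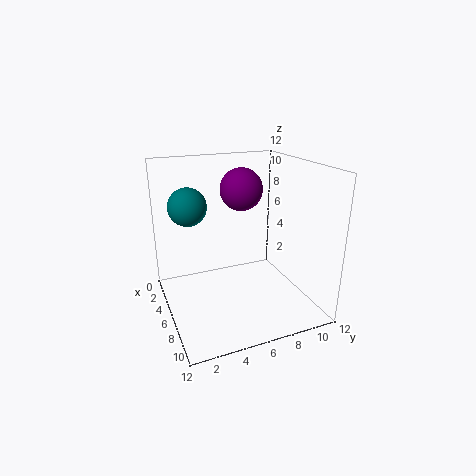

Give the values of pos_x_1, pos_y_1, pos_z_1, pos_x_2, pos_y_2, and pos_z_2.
pos_x_1 = 5.5
pos_y_1 = 2
pos_z_1 = 9
pos_x_2 = 2
pos_y_2 = 8
pos_z_2 = 9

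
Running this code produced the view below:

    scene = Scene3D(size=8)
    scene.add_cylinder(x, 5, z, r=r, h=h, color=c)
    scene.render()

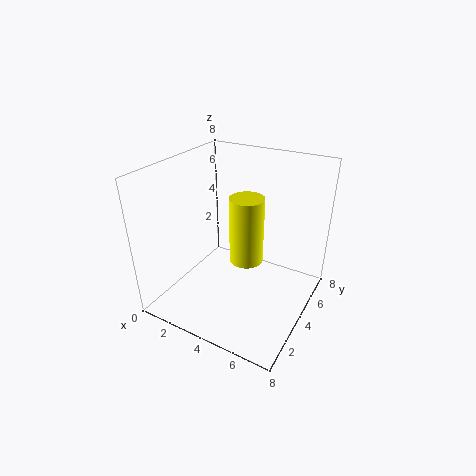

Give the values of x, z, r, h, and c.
x = 4
z = 2
r = 1
h = 4
c = 'yellow'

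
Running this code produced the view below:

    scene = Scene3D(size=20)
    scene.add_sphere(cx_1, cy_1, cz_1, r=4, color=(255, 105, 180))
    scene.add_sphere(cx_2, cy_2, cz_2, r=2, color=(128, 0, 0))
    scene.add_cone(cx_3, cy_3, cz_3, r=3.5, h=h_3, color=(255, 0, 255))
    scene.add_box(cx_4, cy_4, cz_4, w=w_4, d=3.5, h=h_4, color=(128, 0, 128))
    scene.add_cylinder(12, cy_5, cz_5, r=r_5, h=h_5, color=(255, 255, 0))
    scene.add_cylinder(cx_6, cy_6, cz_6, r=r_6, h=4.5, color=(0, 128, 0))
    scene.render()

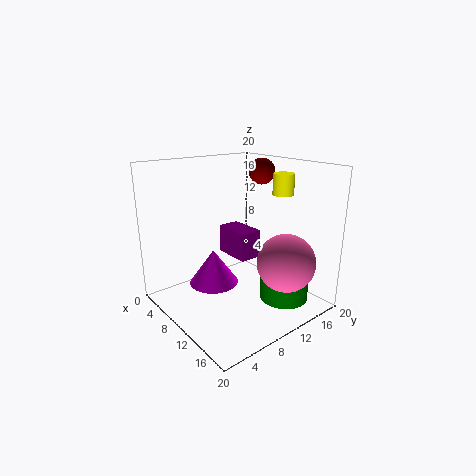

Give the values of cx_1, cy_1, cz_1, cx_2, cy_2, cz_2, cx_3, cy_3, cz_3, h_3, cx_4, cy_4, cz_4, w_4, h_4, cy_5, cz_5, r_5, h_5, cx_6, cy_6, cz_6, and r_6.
cx_1 = 15.5
cy_1 = 14
cz_1 = 7
cx_2 = 6.5
cy_2 = 17.5
cz_2 = 18
cx_3 = 7.5
cy_3 = 7.5
cz_3 = 3
h_3 = 5
cx_4 = 1.5
cy_4 = 13
cz_4 = 4.5
w_4 = 6
h_4 = 4.5
cy_5 = 16.5
cz_5 = 15.5
r_5 = 1.5
h_5 = 3
cx_6 = 14
cy_6 = 15.5
cz_6 = 0.5
r_6 = 3.5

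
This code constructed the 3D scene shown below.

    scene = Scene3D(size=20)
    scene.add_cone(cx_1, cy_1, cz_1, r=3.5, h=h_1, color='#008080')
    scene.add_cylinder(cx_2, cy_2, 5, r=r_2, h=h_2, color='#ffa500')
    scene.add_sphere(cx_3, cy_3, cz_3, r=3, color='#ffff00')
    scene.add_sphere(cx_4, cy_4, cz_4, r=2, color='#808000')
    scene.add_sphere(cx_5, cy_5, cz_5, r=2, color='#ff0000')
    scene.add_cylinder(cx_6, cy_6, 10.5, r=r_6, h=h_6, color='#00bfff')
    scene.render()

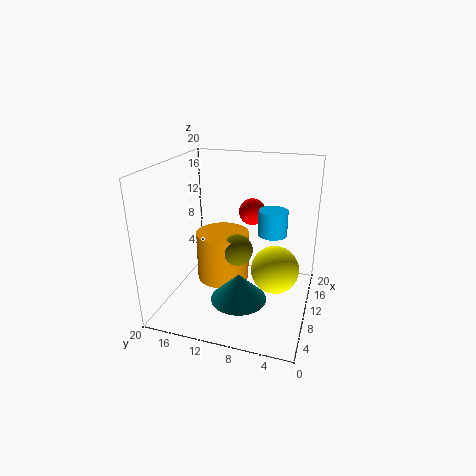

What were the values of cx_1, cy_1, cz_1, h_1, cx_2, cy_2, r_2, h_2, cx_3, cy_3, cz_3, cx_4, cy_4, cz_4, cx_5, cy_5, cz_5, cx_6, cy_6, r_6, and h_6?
cx_1 = 4; cy_1 = 8; cz_1 = 4.5; h_1 = 3.5; cx_2 = 8; cy_2 = 11.5; r_2 = 3.5; h_2 = 6.5; cx_3 = 6.5; cy_3 = 4; cz_3 = 8; cx_4 = 6.5; cy_4 = 9; cz_4 = 10; cx_5 = 15.5; cy_5 = 9.5; cz_5 = 12; cx_6 = 11.5; cy_6 = 5.5; r_6 = 2; h_6 = 3.5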